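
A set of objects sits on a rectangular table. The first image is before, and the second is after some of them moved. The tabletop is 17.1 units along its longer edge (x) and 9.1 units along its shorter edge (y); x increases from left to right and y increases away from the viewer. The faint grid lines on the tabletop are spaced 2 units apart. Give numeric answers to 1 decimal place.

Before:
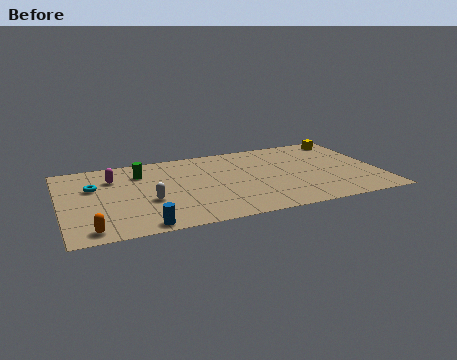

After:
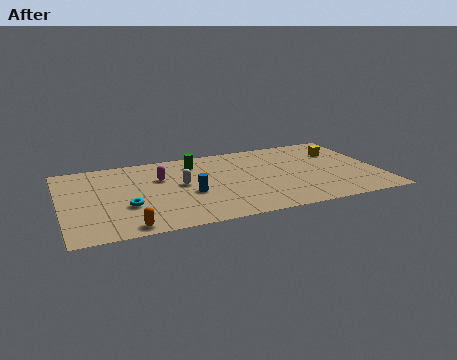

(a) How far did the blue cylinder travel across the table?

4.0

The blue cylinder moved from about (4.1, 0.8) to (6.8, 3.7), a distance of √(2.7² + 2.9²) ≈ 4.0.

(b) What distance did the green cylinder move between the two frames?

3.0

From (4.4, 6.9) to (7.4, 7.3), the green cylinder covered √(3.0² + 0.4²) ≈ 3.0 units.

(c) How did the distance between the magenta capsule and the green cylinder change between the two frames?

+0.9

The distance was about 1.5 in the first image and 2.4 in the second, so they moved 0.9 units further apart.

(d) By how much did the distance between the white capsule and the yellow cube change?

-3.0

The distance was about 12.0 in the first image and 9.0 in the second, so they moved 3.0 units closer together.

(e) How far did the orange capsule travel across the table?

1.9

From (1.4, 1.1) to (3.3, 0.9), the orange capsule covered √(1.9² + 0.2²) ≈ 1.9 units.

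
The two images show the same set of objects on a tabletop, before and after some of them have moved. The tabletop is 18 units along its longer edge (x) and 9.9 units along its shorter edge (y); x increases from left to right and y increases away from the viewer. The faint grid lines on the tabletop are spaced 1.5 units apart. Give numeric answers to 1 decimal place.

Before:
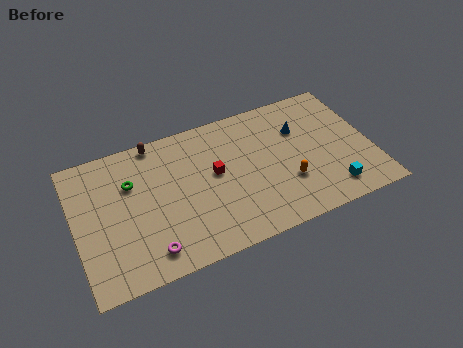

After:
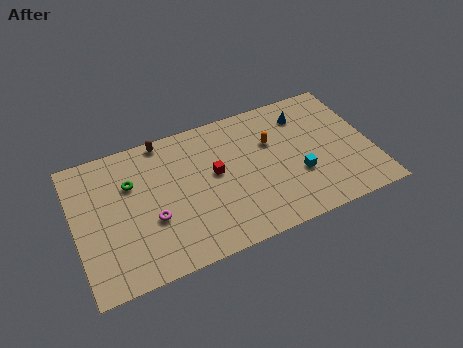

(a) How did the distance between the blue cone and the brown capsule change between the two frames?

-0.3

The distance was about 9.0 in the first image and 8.7 in the second, so they moved 0.3 units closer together.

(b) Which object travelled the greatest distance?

the orange capsule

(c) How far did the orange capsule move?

3.4

From (12.7, 3.2) to (12.1, 6.5), the orange capsule covered √(0.6² + 3.3²) ≈ 3.4 units.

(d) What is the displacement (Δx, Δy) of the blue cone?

(0.4, 1.0)

The blue cone was at about (13.9, 6.8) and moved to about (14.3, 7.8).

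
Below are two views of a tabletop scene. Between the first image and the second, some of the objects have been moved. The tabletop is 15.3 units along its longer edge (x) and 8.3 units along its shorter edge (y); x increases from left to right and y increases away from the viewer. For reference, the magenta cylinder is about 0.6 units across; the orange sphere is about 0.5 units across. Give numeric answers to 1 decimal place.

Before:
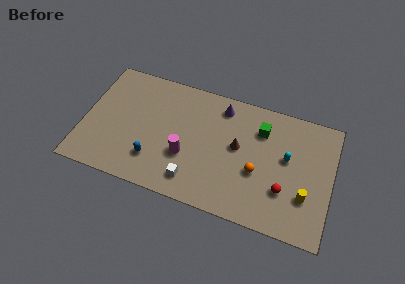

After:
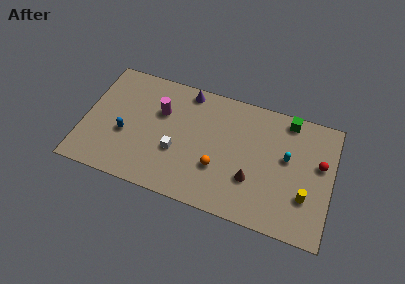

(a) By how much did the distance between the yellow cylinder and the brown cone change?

-1.4

Before: roughly 4.7 units apart; after: 3.3. That's 1.4 units closer together.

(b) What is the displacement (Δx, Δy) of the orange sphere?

(-2.4, -0.5)

The orange sphere started near (10.8, 3.3) and ended near (8.4, 2.8).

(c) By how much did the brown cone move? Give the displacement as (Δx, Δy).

(1.0, -1.9)

From the two frames, the brown cone sits at roughly (9.5, 4.6) before and (10.5, 2.7) after.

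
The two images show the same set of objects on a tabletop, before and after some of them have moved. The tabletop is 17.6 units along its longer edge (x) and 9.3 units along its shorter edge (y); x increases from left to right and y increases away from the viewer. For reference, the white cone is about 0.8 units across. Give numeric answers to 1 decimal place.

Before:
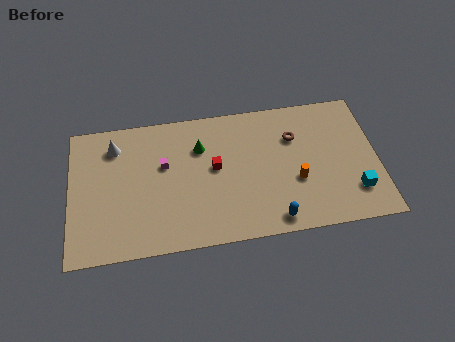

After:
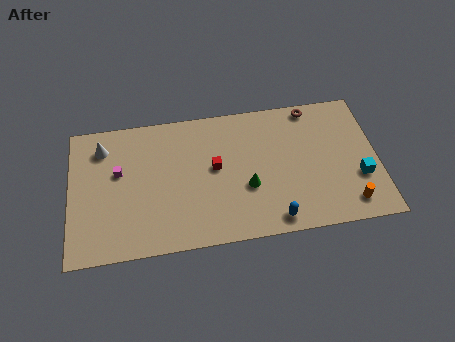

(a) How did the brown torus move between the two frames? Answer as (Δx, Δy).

(1.1, 1.9)

The brown torus was at about (12.9, 6.5) and moved to about (14.0, 8.4).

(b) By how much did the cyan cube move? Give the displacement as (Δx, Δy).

(0.3, 0.9)

The cyan cube was at about (16.2, 2.3) and moved to about (16.5, 3.2).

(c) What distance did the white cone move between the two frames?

0.7

From (2.6, 7.4) to (1.9, 7.4), the white cone covered √(0.7² + 0.0²) ≈ 0.7 units.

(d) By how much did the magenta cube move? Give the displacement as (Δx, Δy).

(-2.6, -0.1)

The magenta cube was at about (5.4, 5.7) and moved to about (2.8, 5.6).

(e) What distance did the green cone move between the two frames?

4.0

The green cone was near (7.5, 6.6) before and (10.1, 3.5) after, so it travelled √(2.6² + 3.1²) ≈ 4.0 units.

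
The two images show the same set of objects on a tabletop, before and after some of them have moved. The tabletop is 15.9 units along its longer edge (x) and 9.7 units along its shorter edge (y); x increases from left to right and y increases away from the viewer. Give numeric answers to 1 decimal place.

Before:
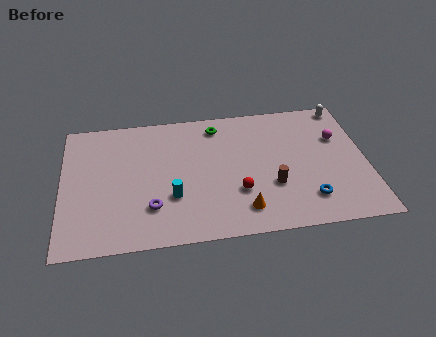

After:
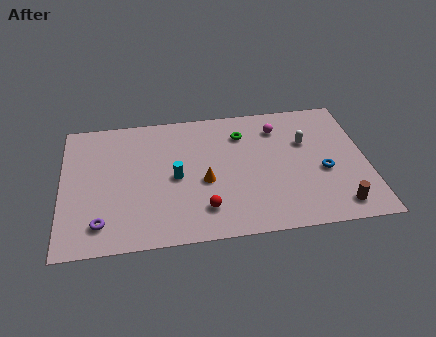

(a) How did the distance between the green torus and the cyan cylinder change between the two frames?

-1.0

The distance was about 5.6 in the first image and 4.6 in the second, so they moved 1.0 units closer together.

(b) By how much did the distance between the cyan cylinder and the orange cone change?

-2.3

The distance was about 3.9 in the first image and 1.6 in the second, so they moved 2.3 units closer together.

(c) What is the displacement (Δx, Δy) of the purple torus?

(-2.6, -0.8)

The purple torus started near (4.6, 2.6) and ended near (2.0, 1.8).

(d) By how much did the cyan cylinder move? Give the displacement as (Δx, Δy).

(0.2, 1.4)

From the two frames, the cyan cylinder sits at roughly (5.7, 3.2) before and (5.9, 4.6) after.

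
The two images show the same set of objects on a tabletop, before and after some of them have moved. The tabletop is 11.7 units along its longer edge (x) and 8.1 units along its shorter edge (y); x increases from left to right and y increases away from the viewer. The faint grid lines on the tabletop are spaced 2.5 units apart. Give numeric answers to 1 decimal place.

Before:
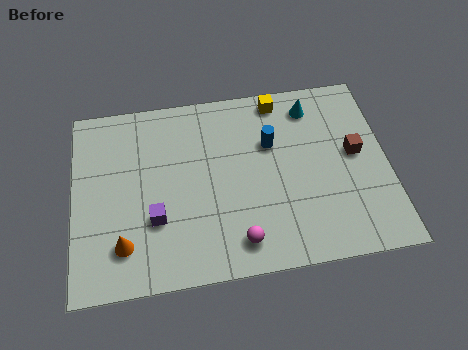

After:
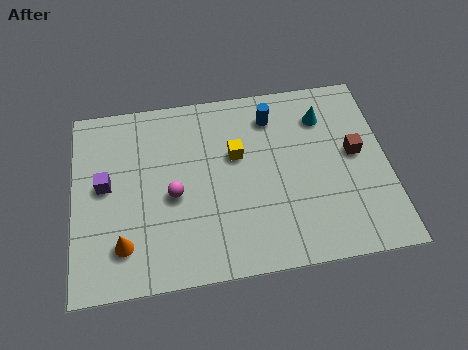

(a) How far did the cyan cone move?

0.6

From (9.0, 6.7) to (9.4, 6.2), the cyan cone covered √(0.4² + 0.5²) ≈ 0.6 units.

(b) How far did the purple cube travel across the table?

2.5

The purple cube was near (3.0, 2.7) before and (1.2, 4.4) after, so it travelled √(1.8² + 1.7²) ≈ 2.5 units.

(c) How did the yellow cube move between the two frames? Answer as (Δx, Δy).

(-1.7, -2.2)

The yellow cube was at about (7.8, 7.2) and moved to about (6.1, 5.0).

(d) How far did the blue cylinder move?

1.2

From (7.4, 5.3) to (7.5, 6.5), the blue cylinder covered √(0.1² + 1.2²) ≈ 1.2 units.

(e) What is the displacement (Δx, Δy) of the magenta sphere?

(-2.3, 2.3)

From the two frames, the magenta sphere sits at roughly (6.0, 1.3) before and (3.7, 3.6) after.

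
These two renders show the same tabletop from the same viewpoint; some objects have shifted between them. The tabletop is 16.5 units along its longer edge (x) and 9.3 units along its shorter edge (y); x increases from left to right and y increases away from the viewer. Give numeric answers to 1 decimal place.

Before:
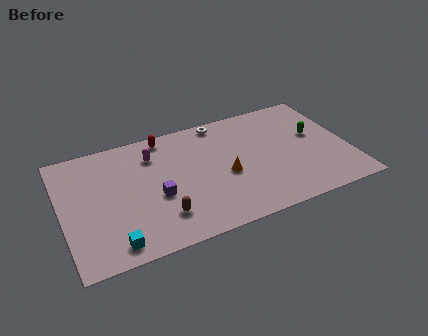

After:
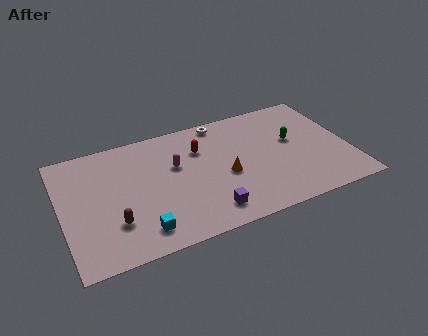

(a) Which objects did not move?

the orange cone and the white torus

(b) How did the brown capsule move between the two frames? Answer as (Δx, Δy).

(-2.6, 0.5)

The brown capsule started near (5.4, 2.2) and ended near (2.8, 2.7).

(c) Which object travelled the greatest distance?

the purple cube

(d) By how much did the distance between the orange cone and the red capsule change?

-2.4

They were about 5.3 units apart before and 2.9 after — 2.4 units closer together.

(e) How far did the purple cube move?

3.5

The purple cube was near (5.3, 3.8) before and (8.0, 1.6) after, so it travelled √(2.7² + 2.2²) ≈ 3.5 units.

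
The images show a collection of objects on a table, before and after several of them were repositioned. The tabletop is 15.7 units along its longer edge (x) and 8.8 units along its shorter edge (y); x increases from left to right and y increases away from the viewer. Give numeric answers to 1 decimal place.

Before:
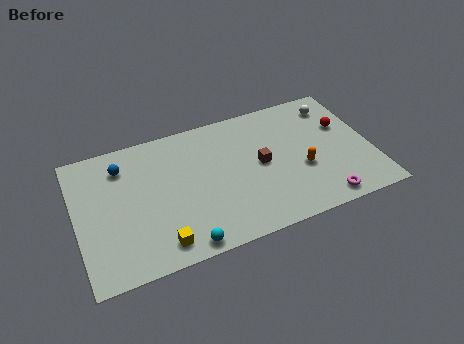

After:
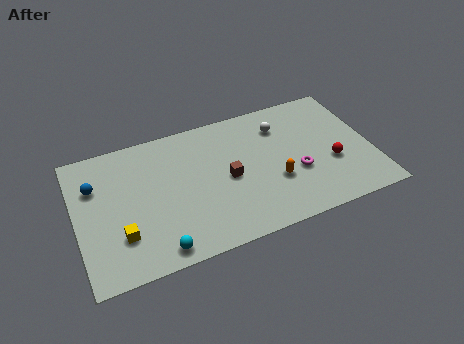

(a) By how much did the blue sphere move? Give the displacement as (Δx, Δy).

(-1.5, -0.8)

The blue sphere started near (2.6, 6.9) and ended near (1.1, 6.1).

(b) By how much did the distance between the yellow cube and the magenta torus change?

+0.8

They were about 8.6 units apart before and 9.4 after — 0.8 units further apart.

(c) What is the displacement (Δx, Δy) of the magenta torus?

(-1.1, 2.3)

From the two frames, the magenta torus sits at roughly (12.7, 1.0) before and (11.6, 3.3) after.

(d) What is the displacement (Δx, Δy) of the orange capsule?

(-1.5, -0.3)

The orange capsule started near (11.9, 3.4) and ended near (10.4, 3.1).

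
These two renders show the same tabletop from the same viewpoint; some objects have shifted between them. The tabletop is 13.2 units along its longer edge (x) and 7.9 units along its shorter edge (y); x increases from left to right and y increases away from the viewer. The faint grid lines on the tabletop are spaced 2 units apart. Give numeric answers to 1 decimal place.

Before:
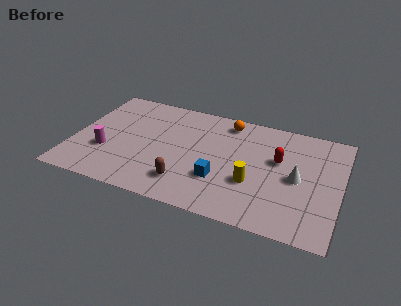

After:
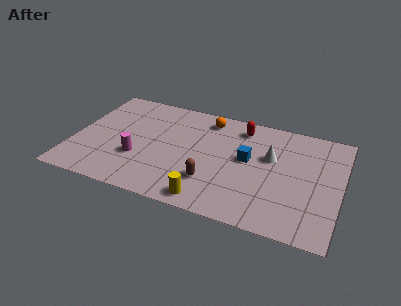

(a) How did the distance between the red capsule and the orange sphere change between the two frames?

-1.7

They were about 3.4 units apart before and 1.7 after — 1.7 units closer together.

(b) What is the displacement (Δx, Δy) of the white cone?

(-1.4, 1.1)

The white cone was at about (11.1, 3.8) and moved to about (9.7, 4.9).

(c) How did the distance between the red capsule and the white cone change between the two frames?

+0.9

The distance was about 1.4 in the first image and 2.3 in the second, so they moved 0.9 units further apart.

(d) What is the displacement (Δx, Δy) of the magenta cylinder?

(1.6, 0.0)

The magenta cylinder started near (1.7, 2.7) and ended near (3.3, 2.7).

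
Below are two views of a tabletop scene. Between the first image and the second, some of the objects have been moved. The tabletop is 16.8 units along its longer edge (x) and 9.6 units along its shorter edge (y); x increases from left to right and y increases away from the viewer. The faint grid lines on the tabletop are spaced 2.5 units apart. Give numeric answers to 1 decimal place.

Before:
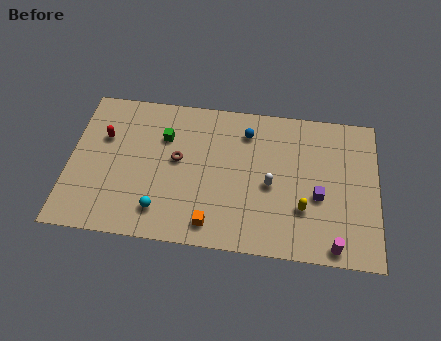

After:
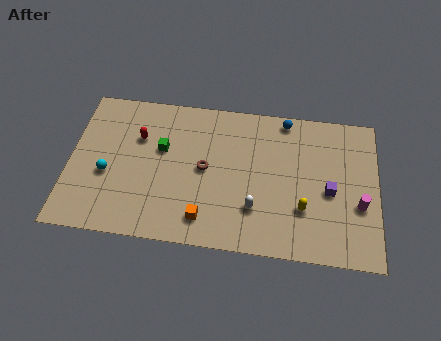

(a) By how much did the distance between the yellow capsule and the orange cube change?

+0.3

The distance was about 5.2 in the first image and 5.5 in the second, so they moved 0.3 units further apart.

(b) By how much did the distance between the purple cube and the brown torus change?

-1.0

They were about 7.8 units apart before and 6.8 after — 1.0 units closer together.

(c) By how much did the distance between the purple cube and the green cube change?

+0.4

The distance was about 8.9 in the first image and 9.3 in the second, so they moved 0.4 units further apart.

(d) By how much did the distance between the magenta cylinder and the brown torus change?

-1.2

Before: roughly 9.7 units apart; after: 8.5. That's 1.2 units closer together.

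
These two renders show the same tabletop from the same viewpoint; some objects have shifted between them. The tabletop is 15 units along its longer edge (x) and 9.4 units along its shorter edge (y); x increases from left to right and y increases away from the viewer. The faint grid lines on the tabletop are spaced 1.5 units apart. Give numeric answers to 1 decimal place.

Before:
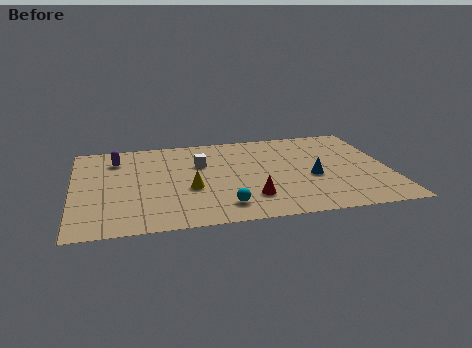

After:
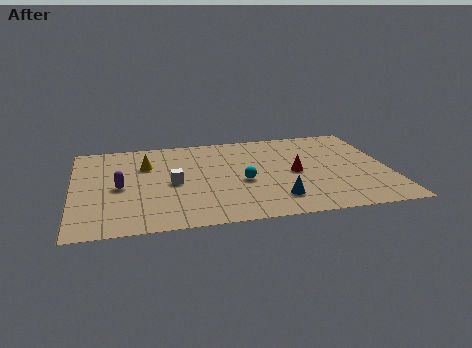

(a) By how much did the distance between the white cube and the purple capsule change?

-1.6

Before: roughly 4.1 units apart; after: 2.5. That's 1.6 units closer together.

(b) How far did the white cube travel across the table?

2.3

The white cube was near (6.1, 6.2) before and (4.7, 4.4) after, so it travelled √(1.4² + 1.8²) ≈ 2.3 units.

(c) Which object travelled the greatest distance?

the yellow cone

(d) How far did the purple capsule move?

2.9

The purple capsule moved from about (2.1, 7.3) to (2.2, 4.4), a distance of √(0.1² + 2.9²) ≈ 2.9.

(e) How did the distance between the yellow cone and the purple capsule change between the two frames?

-2.5

Before: roughly 5.0 units apart; after: 2.5. That's 2.5 units closer together.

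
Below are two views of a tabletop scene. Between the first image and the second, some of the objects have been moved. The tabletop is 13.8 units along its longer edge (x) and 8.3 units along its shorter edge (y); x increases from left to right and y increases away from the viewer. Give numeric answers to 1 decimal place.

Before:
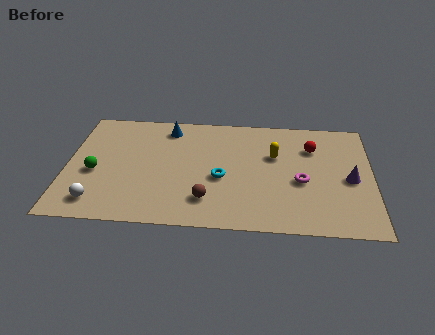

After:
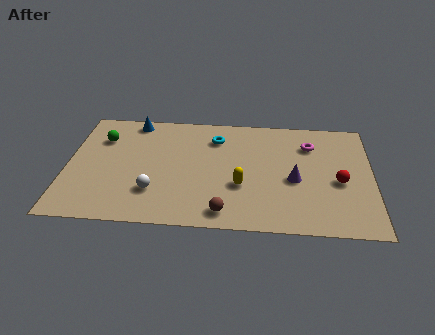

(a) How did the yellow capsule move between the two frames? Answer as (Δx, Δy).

(-1.5, -2.3)

The yellow capsule started near (9.4, 5.3) and ended near (7.9, 3.0).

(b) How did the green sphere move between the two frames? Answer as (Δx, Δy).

(0.2, 2.5)

The green sphere started near (1.3, 3.5) and ended near (1.5, 6.0).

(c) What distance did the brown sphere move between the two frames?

1.1

From (6.4, 1.9) to (7.2, 1.1), the brown sphere covered √(0.8² + 0.8²) ≈ 1.1 units.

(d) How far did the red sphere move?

2.7

The red sphere was near (11.1, 6.0) before and (12.3, 3.6) after, so it travelled √(1.2² + 2.4²) ≈ 2.7 units.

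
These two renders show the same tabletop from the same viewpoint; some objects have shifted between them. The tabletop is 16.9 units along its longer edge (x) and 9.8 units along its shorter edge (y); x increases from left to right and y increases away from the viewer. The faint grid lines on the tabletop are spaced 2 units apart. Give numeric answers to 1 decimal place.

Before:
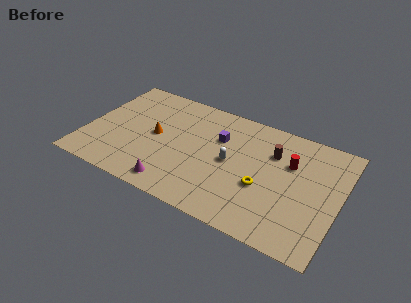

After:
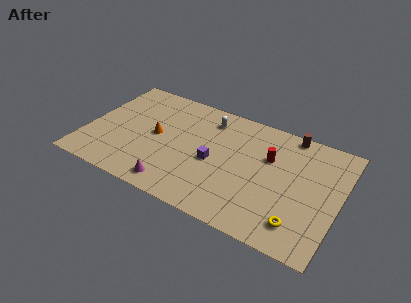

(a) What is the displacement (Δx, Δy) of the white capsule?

(-1.9, 3.1)

From the two frames, the white capsule sits at roughly (9.7, 4.9) before and (7.8, 8.0) after.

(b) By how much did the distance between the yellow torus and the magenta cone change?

+2.1

They were about 6.1 units apart before and 8.2 after — 2.1 units further apart.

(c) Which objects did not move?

the orange cone and the magenta cone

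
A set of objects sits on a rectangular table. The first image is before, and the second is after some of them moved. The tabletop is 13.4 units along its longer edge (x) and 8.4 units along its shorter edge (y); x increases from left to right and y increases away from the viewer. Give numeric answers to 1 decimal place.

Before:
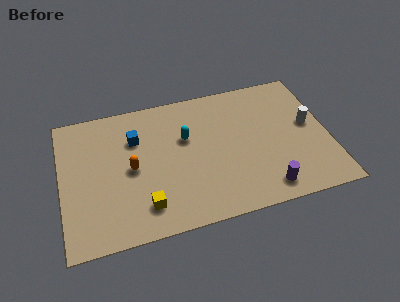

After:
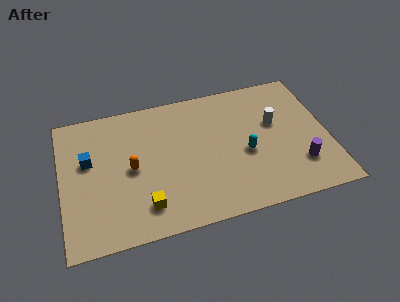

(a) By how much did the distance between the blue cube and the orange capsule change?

+0.5

They were about 1.8 units apart before and 2.3 after — 0.5 units further apart.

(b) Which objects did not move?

the orange capsule and the yellow cube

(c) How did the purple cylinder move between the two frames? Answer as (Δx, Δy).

(1.8, 1.0)

The purple cylinder started near (10.0, 1.2) and ended near (11.8, 2.2).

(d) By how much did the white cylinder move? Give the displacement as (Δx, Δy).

(-1.7, 0.5)

The white cylinder was at about (12.5, 4.6) and moved to about (10.8, 5.1).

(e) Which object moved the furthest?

the cyan capsule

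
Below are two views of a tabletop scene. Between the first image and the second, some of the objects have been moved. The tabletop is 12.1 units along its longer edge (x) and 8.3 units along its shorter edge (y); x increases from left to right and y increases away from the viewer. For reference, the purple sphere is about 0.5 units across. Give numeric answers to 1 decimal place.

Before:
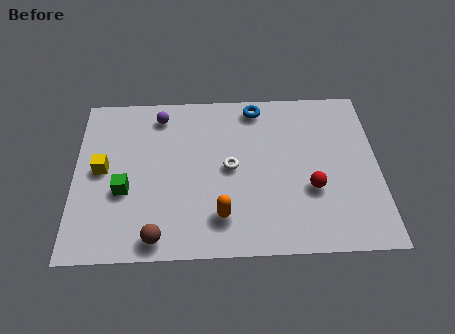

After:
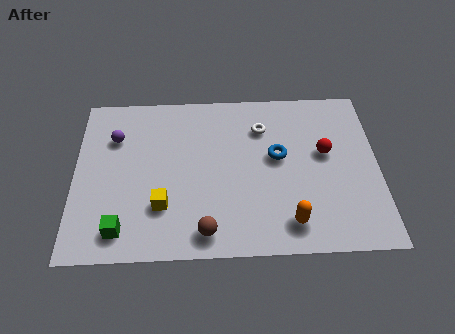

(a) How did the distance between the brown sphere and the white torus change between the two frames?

+1.2

The distance was about 4.4 in the first image and 5.6 in the second, so they moved 1.2 units further apart.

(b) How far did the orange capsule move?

2.7

The orange capsule was near (5.8, 1.8) before and (8.5, 1.4) after, so it travelled √(2.7² + 0.4²) ≈ 2.7 units.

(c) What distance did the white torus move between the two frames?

2.4

The white torus moved from about (6.2, 4.2) to (7.5, 6.2), a distance of √(1.3² + 2.0²) ≈ 2.4.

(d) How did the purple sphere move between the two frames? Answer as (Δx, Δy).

(-1.8, -1.1)

From the two frames, the purple sphere sits at roughly (3.4, 7.0) before and (1.6, 5.9) after.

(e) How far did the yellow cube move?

3.1

The yellow cube moved from about (1.1, 4.3) to (3.5, 2.4), a distance of √(2.4² + 1.9²) ≈ 3.1.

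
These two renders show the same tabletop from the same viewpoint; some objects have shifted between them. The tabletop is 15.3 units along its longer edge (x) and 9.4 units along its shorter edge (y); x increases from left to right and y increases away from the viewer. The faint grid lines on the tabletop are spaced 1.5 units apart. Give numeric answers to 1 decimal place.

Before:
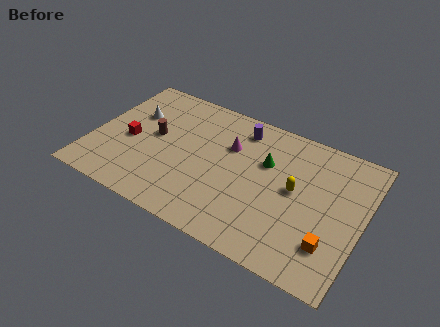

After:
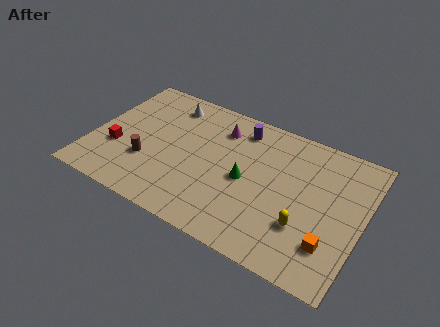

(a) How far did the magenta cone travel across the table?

1.2

The magenta cone moved from about (7.6, 6.3) to (6.9, 7.3), a distance of √(0.7² + 1.0²) ≈ 1.2.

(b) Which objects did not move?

the orange cube and the purple cylinder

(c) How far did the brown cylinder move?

2.0

From (3.4, 5.1) to (3.3, 3.1), the brown cylinder covered √(0.1² + 2.0²) ≈ 2.0 units.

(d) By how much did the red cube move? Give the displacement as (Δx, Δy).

(-0.6, -0.9)

The red cube started near (2.1, 4.2) and ended near (1.5, 3.3).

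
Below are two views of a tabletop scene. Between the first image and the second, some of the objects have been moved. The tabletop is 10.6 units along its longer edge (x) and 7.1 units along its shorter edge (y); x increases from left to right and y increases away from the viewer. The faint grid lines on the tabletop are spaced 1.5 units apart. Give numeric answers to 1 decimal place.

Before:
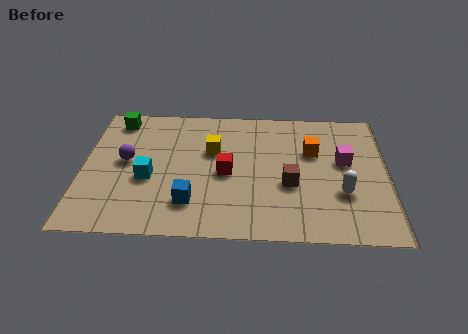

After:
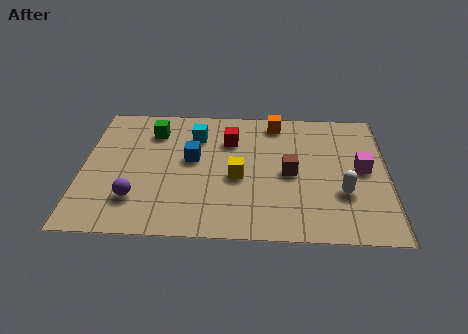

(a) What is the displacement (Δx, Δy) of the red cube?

(0.1, 1.8)

From the two frames, the red cube sits at roughly (5.0, 3.3) before and (5.1, 5.1) after.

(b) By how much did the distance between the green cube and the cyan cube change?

-1.9

They were about 3.4 units apart before and 1.5 after — 1.9 units closer together.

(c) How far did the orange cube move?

2.1

From (8.0, 4.6) to (6.7, 6.2), the orange cube covered √(1.3² + 1.6²) ≈ 2.1 units.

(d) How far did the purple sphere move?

2.0

The purple sphere moved from about (1.5, 3.8) to (1.9, 1.8), a distance of √(0.4² + 2.0²) ≈ 2.0.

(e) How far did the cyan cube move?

2.9

The cyan cube was near (2.3, 2.9) before and (3.9, 5.3) after, so it travelled √(1.6² + 2.4²) ≈ 2.9 units.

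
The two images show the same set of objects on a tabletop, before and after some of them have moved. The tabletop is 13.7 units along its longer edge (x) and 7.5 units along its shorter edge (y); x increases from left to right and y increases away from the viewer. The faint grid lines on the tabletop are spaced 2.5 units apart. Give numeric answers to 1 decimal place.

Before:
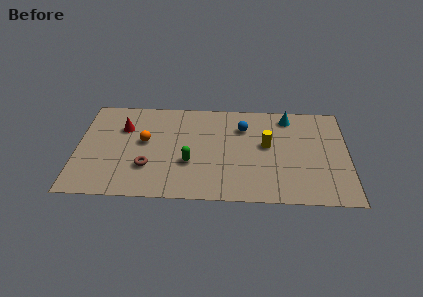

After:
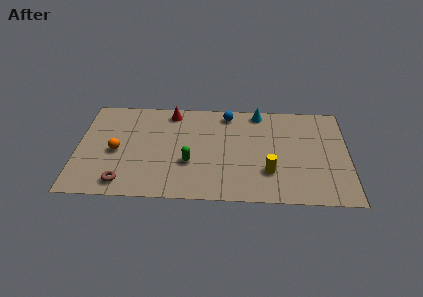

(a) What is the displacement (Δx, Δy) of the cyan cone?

(-1.5, 0.3)

From the two frames, the cyan cone sits at roughly (10.7, 6.4) before and (9.2, 6.7) after.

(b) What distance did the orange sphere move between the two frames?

1.6

The orange sphere moved from about (3.4, 4.2) to (2.0, 3.4), a distance of √(1.4² + 0.8²) ≈ 1.6.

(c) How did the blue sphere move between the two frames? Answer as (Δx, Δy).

(-0.8, 1.0)

The blue sphere was at about (8.4, 5.5) and moved to about (7.6, 6.5).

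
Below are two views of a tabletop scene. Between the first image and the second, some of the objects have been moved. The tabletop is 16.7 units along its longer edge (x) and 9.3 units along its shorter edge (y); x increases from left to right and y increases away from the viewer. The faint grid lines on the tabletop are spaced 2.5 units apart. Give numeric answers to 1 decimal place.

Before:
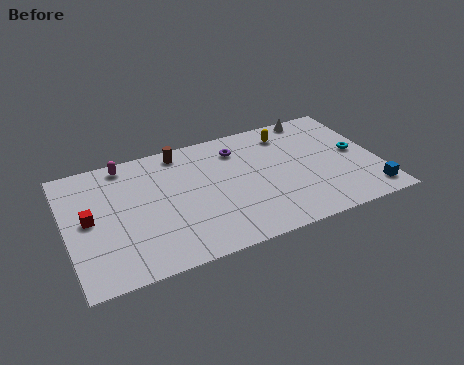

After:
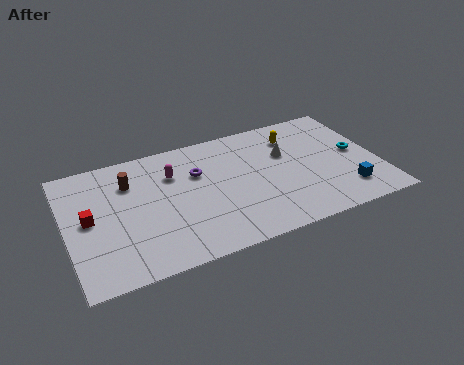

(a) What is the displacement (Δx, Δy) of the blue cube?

(-1.2, 0.6)

From the two frames, the blue cube sits at roughly (15.9, 1.4) before and (14.7, 2.0) after.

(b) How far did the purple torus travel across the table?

2.5

The purple torus was near (9.4, 7.3) before and (7.1, 6.2) after, so it travelled √(2.3² + 1.1²) ≈ 2.5 units.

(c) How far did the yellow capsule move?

0.5

From (12.2, 7.6) to (12.5, 7.2), the yellow capsule covered √(0.3² + 0.4²) ≈ 0.5 units.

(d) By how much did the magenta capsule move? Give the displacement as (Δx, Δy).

(2.4, -1.7)

The magenta capsule was at about (3.4, 8.3) and moved to about (5.8, 6.6).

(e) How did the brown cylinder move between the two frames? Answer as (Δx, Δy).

(-2.9, -1.4)

The brown cylinder was at about (6.4, 8.2) and moved to about (3.5, 6.8).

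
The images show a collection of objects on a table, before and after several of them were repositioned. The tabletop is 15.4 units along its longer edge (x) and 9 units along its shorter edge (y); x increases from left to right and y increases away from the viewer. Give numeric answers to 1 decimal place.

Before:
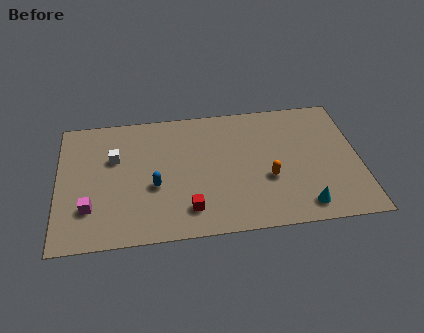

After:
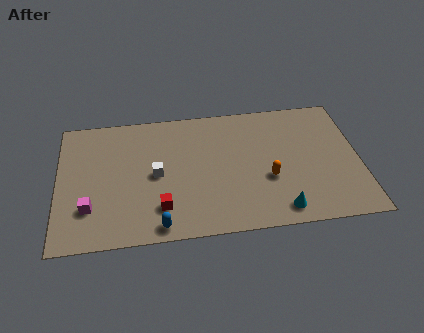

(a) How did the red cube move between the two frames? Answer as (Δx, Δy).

(-1.4, 0.3)

The red cube was at about (6.6, 1.8) and moved to about (5.2, 2.1).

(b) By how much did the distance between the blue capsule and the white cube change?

+0.5

Before: roughly 3.0 units apart; after: 3.5. That's 0.5 units further apart.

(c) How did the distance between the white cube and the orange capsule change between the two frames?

-2.4

The distance was about 8.2 in the first image and 5.8 in the second, so they moved 2.4 units closer together.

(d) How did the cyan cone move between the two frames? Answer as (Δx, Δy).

(-1.2, -0.1)

The cyan cone was at about (12.4, 1.3) and moved to about (11.2, 1.2).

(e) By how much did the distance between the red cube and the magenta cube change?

-1.4

They were about 5.0 units apart before and 3.6 after — 1.4 units closer together.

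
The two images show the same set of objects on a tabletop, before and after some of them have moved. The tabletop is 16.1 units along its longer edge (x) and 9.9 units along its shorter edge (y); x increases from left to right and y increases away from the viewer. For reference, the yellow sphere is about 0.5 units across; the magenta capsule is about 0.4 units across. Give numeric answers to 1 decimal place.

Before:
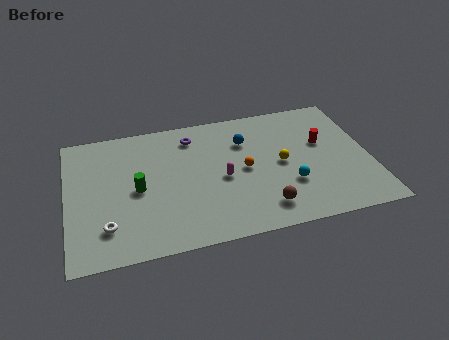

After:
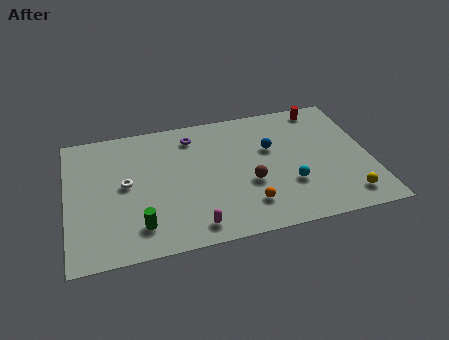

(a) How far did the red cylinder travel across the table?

2.8

From (13.7, 6.0) to (13.9, 8.8), the red cylinder covered √(0.2² + 2.8²) ≈ 2.8 units.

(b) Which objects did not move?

the purple torus and the cyan sphere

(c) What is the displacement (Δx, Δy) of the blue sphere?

(1.3, -0.9)

The blue sphere started near (9.6, 7.1) and ended near (10.9, 6.2).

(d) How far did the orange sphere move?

2.7

The orange sphere was near (9.4, 4.9) before and (9.4, 2.2) after, so it travelled √(0.0² + 2.7²) ≈ 2.7 units.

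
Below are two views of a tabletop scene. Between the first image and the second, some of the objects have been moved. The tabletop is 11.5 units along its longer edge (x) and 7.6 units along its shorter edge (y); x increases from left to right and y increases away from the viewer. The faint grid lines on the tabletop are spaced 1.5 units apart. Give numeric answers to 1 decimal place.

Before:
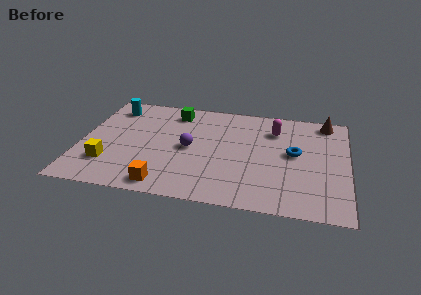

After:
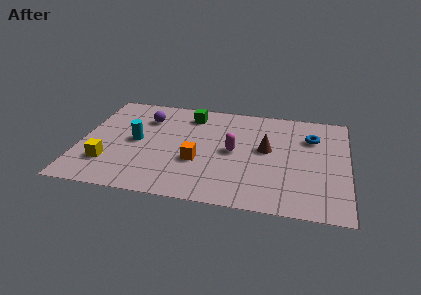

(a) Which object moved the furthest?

the brown cone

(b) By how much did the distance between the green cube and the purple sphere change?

-0.7

Before: roughly 2.7 units apart; after: 2.0. That's 0.7 units closer together.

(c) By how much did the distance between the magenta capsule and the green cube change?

-1.3

They were about 4.4 units apart before and 3.1 after — 1.3 units closer together.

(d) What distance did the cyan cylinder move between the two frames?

2.7

The cyan cylinder was near (1.2, 6.2) before and (2.4, 3.8) after, so it travelled √(1.2² + 2.4²) ≈ 2.7 units.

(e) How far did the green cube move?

0.7

The green cube was near (3.9, 6.3) before and (4.6, 6.2) after, so it travelled √(0.7² + 0.1²) ≈ 0.7 units.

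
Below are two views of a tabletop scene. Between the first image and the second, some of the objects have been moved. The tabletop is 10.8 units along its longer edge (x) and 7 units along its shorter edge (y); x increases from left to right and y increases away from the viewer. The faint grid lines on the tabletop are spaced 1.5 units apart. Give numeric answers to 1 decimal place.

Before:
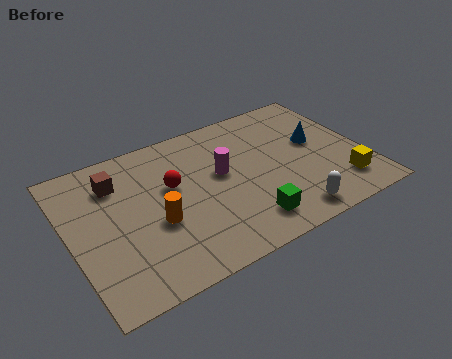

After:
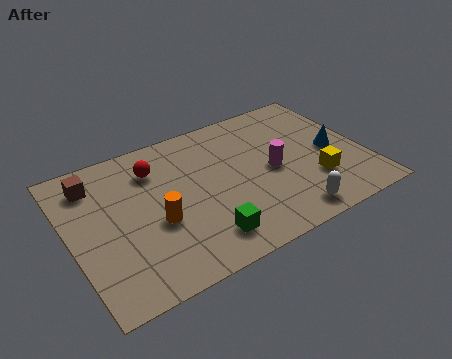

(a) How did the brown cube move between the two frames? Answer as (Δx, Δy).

(-0.8, 0.3)

The brown cube started near (1.9, 5.3) and ended near (1.1, 5.6).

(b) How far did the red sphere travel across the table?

1.2

The red sphere was near (3.8, 4.2) before and (3.3, 5.3) after, so it travelled √(0.5² + 1.1²) ≈ 1.2 units.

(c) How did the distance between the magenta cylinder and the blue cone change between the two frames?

-1.3

They were about 3.6 units apart before and 2.3 after — 1.3 units closer together.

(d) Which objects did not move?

the white capsule and the orange cylinder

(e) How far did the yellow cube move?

1.1

The yellow cube moved from about (9.7, 1.5) to (8.8, 2.1), a distance of √(0.9² + 0.6²) ≈ 1.1.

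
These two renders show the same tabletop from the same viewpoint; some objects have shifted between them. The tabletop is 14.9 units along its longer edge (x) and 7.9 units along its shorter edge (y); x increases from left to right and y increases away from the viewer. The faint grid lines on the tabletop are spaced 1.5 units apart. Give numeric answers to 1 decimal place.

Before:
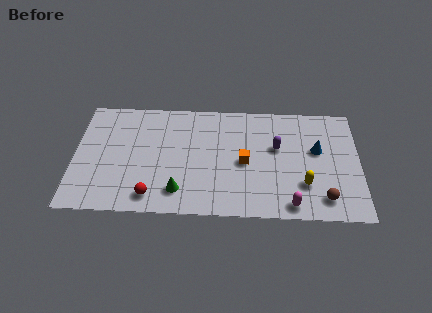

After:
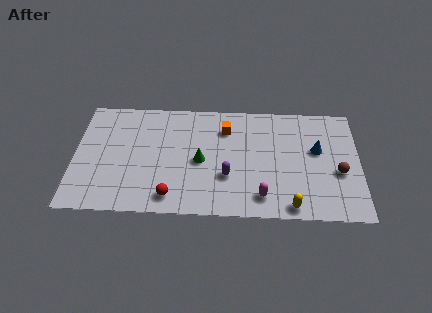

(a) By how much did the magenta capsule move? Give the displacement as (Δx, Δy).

(-1.5, 0.5)

From the two frames, the magenta capsule sits at roughly (11.3, 0.9) before and (9.8, 1.4) after.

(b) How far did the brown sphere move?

2.0

The brown sphere moved from about (13.0, 1.4) to (13.8, 3.2), a distance of √(0.8² + 1.8²) ≈ 2.0.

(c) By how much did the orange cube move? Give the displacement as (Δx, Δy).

(-1.0, 2.3)

The orange cube started near (8.9, 3.7) and ended near (7.9, 6.0).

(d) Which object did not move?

the blue cone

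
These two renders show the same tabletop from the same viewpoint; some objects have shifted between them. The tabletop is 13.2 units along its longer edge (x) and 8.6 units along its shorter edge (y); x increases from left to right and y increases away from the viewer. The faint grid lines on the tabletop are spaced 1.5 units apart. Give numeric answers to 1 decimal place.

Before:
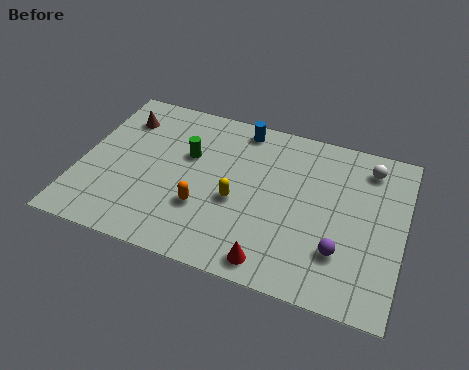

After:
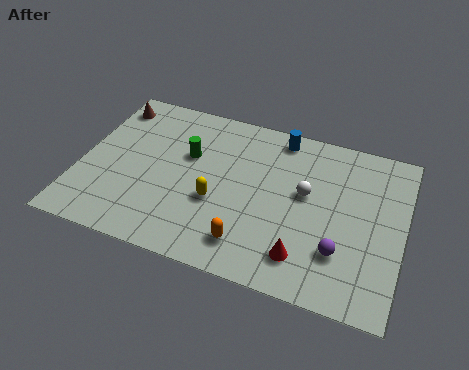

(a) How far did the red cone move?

1.4

The red cone was near (8.2, 1.0) before and (9.4, 1.7) after, so it travelled √(1.2² + 0.7²) ≈ 1.4 units.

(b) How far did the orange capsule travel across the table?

2.3

The orange capsule was near (5.2, 2.8) before and (7.2, 1.6) after, so it travelled √(2.0² + 1.2²) ≈ 2.3 units.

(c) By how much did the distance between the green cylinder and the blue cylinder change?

+1.2

Before: roughly 3.0 units apart; after: 4.2. That's 1.2 units further apart.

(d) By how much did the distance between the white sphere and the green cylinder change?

-2.6

The distance was about 7.5 in the first image and 4.9 in the second, so they moved 2.6 units closer together.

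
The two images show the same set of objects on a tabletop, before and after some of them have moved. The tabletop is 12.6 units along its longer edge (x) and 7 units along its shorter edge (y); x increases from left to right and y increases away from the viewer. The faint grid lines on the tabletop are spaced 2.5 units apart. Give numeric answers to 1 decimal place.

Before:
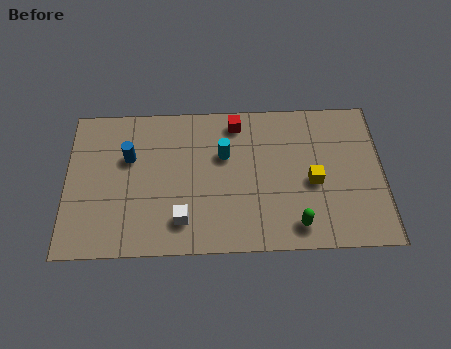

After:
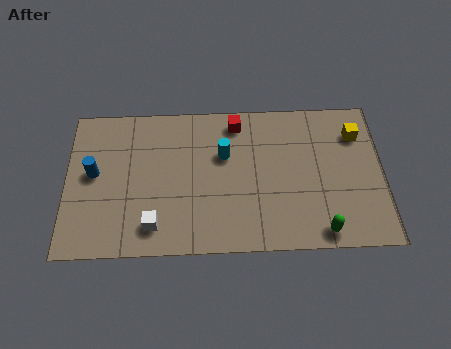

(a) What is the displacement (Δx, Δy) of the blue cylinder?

(-1.4, -0.7)

The blue cylinder started near (2.5, 4.5) and ended near (1.1, 3.8).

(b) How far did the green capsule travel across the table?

1.0

The green capsule was near (9.1, 1.1) before and (10.1, 0.8) after, so it travelled √(1.0² + 0.3²) ≈ 1.0 units.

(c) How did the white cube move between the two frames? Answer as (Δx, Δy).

(-1.1, -0.2)

The white cube was at about (4.6, 1.5) and moved to about (3.5, 1.3).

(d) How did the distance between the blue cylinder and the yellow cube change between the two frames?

+3.2

Before: roughly 7.4 units apart; after: 10.6. That's 3.2 units further apart.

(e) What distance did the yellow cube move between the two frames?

2.8

The yellow cube moved from about (9.8, 3.1) to (11.6, 5.3), a distance of √(1.8² + 2.2²) ≈ 2.8.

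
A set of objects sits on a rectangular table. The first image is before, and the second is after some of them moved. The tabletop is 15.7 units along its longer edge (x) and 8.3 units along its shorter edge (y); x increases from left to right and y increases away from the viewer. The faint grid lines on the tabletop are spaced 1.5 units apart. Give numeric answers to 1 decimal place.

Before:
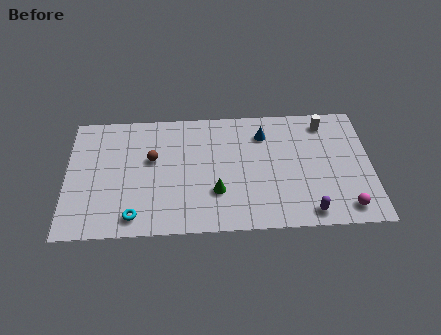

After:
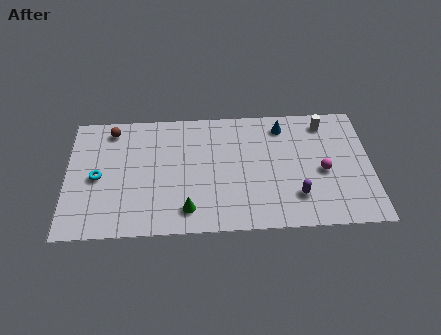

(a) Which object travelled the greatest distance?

the cyan torus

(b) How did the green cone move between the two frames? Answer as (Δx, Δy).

(-1.5, -1.1)

The green cone was at about (7.7, 2.6) and moved to about (6.2, 1.5).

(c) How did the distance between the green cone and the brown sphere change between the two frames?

+2.7

Before: roughly 4.1 units apart; after: 6.8. That's 2.7 units further apart.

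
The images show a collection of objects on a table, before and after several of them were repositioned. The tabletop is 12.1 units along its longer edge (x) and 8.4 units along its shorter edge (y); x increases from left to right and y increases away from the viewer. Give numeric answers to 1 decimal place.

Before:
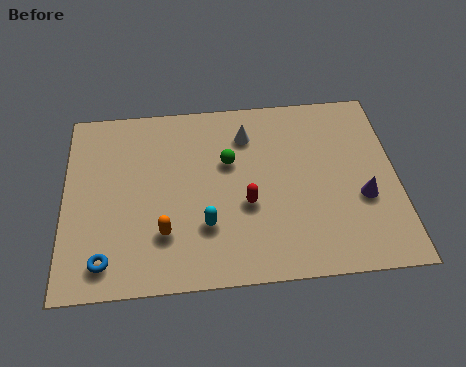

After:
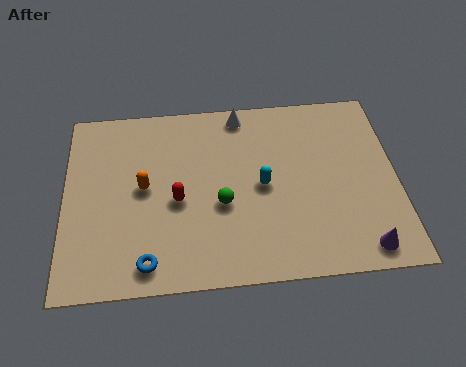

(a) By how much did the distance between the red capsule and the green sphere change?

-0.5

They were about 2.1 units apart before and 1.6 after — 0.5 units closer together.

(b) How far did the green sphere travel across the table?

1.9

The green sphere was near (6.0, 5.3) before and (5.7, 3.4) after, so it travelled √(0.3² + 1.9²) ≈ 1.9 units.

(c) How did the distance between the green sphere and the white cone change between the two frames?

+2.8

They were about 1.4 units apart before and 4.2 after — 2.8 units further apart.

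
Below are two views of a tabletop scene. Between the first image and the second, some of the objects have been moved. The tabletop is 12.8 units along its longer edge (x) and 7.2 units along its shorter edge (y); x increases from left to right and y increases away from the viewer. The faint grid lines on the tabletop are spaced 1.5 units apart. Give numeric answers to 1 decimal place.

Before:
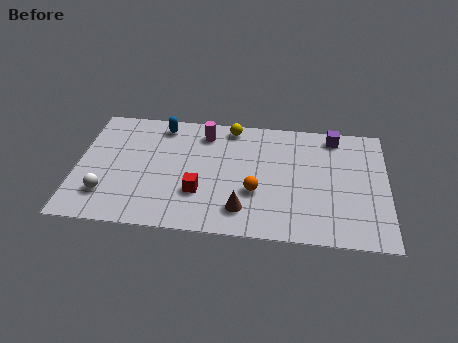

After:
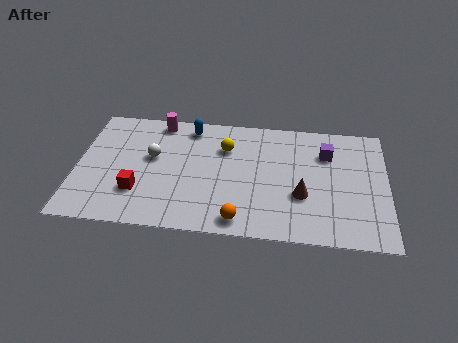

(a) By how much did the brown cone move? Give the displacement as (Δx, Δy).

(2.4, 1.1)

From the two frames, the brown cone sits at roughly (6.9, 1.5) before and (9.3, 2.6) after.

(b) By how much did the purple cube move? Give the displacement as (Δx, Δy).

(-0.3, -1.1)

The purple cube started near (10.6, 6.3) and ended near (10.3, 5.2).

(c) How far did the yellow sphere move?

1.3

From (6.3, 6.4) to (6.1, 5.1), the yellow sphere covered √(0.2² + 1.3²) ≈ 1.3 units.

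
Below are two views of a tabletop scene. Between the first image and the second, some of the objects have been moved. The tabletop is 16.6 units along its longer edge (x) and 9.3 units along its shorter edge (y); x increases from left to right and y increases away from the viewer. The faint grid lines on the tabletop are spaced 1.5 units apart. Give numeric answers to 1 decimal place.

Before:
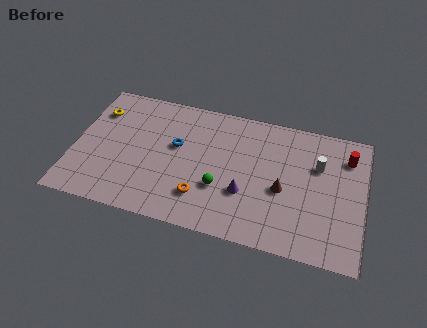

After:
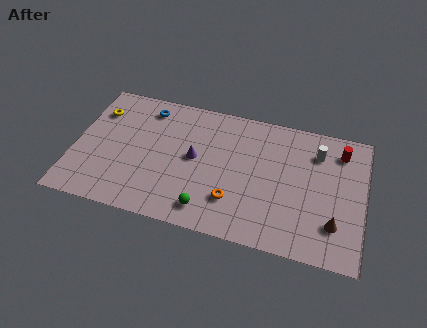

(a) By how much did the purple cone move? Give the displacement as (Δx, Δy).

(-3.0, 1.7)

From the two frames, the purple cone sits at roughly (9.9, 3.2) before and (6.9, 4.9) after.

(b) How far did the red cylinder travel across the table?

0.5

From (15.5, 7.2) to (15.1, 7.5), the red cylinder covered √(0.4² + 0.3²) ≈ 0.5 units.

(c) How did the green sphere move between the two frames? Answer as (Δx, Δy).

(-0.6, -1.7)

From the two frames, the green sphere sits at roughly (8.5, 3.2) before and (7.9, 1.5) after.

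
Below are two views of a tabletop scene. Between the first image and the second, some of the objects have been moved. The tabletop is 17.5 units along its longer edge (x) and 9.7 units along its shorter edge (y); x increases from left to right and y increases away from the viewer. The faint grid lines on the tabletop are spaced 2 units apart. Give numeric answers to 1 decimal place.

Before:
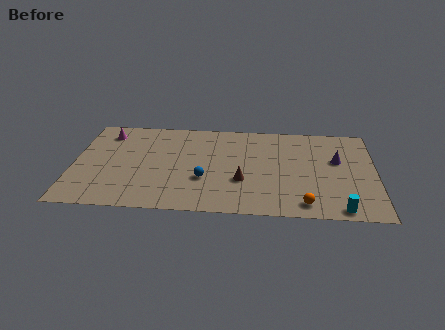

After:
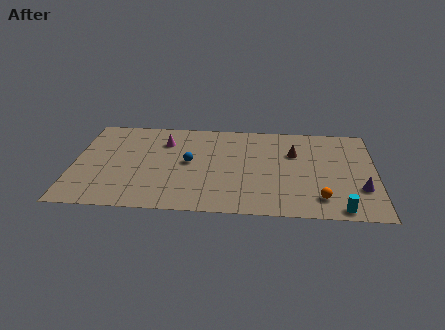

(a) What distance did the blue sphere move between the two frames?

1.9

The blue sphere was near (7.6, 3.4) before and (6.7, 5.1) after, so it travelled √(0.9² + 1.7²) ≈ 1.9 units.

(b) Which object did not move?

the cyan cylinder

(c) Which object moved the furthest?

the brown cone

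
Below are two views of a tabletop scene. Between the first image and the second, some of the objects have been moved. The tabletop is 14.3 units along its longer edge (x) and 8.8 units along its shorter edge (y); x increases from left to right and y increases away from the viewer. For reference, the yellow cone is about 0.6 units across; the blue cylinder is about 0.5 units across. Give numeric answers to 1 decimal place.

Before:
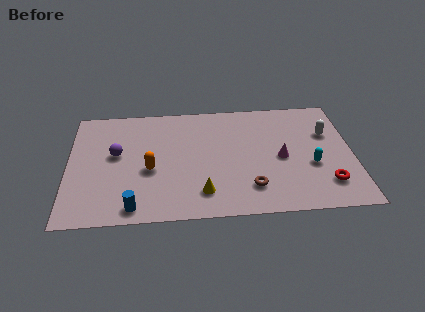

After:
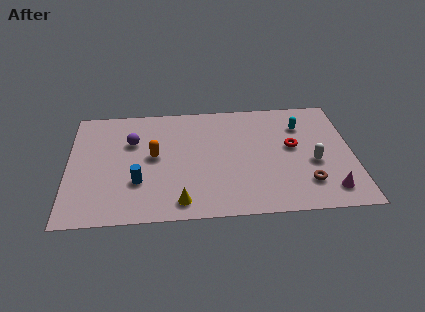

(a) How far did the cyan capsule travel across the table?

3.1

The cyan capsule moved from about (12.2, 3.4) to (11.8, 6.5), a distance of √(0.4² + 3.1²) ≈ 3.1.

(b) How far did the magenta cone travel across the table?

3.5

The magenta cone moved from about (10.7, 4.1) to (13.0, 1.5), a distance of √(2.3² + 2.6²) ≈ 3.5.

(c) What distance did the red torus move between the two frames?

3.3

From (12.9, 2.0) to (11.3, 4.9), the red torus covered √(1.6² + 2.9²) ≈ 3.3 units.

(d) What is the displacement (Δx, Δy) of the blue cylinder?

(0.2, 1.8)

The blue cylinder was at about (3.3, 1.0) and moved to about (3.5, 2.8).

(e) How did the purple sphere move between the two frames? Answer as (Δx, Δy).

(0.8, 0.9)

The purple sphere started near (2.4, 5.0) and ended near (3.2, 5.9).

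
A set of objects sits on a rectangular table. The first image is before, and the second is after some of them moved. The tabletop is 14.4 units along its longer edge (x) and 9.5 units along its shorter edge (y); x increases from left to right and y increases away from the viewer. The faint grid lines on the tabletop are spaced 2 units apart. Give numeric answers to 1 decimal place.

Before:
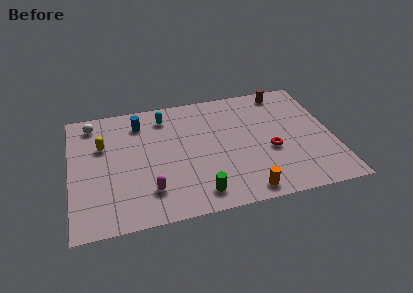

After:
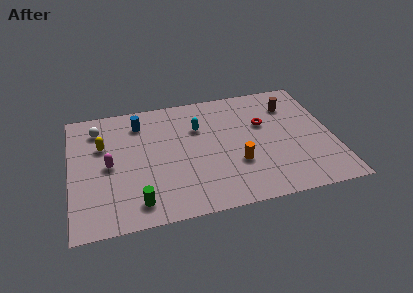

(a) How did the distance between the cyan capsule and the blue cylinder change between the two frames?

+2.0

Before: roughly 1.4 units apart; after: 3.4. That's 2.0 units further apart.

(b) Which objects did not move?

the yellow capsule and the blue cylinder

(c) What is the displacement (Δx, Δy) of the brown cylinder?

(0.3, -1.2)

From the two frames, the brown cylinder sits at roughly (12.0, 8.4) before and (12.3, 7.2) after.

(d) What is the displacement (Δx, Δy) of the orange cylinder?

(-0.3, 2.2)

The orange cylinder started near (9.3, 1.0) and ended near (9.0, 3.2).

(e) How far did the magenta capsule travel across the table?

3.2

The magenta capsule was near (4.2, 2.2) before and (2.1, 4.6) after, so it travelled √(2.1² + 2.4²) ≈ 3.2 units.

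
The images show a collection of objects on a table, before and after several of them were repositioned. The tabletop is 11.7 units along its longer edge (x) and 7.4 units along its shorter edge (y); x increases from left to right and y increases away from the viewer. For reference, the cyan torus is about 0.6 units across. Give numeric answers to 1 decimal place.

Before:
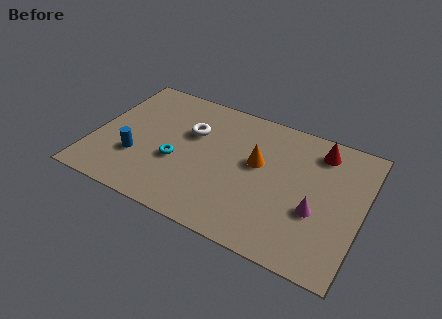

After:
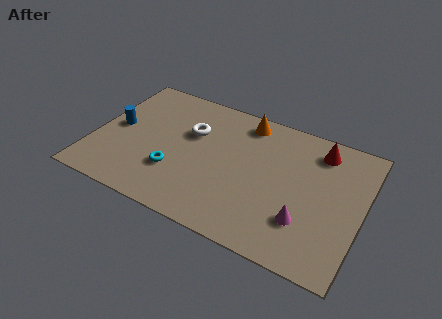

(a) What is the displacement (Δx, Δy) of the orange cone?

(-0.8, 2.1)

The orange cone started near (7.1, 4.3) and ended near (6.3, 6.4).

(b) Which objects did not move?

the white torus and the red cone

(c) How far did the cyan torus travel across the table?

0.6

From (3.7, 2.9) to (3.7, 2.3), the cyan torus covered √(0.0² + 0.6²) ≈ 0.6 units.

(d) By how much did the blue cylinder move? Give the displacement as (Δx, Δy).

(-1.1, 1.4)

The blue cylinder was at about (2.0, 2.4) and moved to about (0.9, 3.8).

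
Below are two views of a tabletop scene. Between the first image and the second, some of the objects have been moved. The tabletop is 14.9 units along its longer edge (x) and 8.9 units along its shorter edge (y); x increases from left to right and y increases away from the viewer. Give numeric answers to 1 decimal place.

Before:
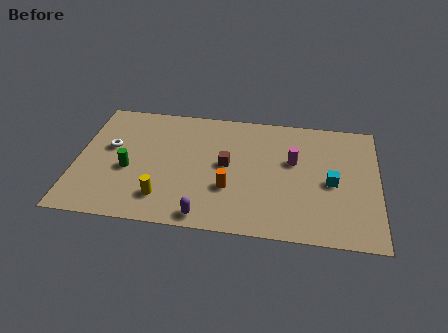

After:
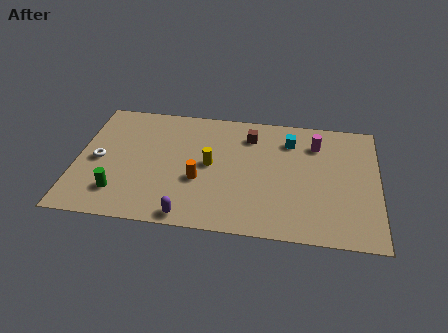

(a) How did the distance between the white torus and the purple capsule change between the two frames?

-0.8

They were about 6.5 units apart before and 5.7 after — 0.8 units closer together.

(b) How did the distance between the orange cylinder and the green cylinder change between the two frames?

-0.9

The distance was about 5.0 in the first image and 4.1 in the second, so they moved 0.9 units closer together.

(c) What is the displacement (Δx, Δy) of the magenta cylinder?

(1.1, 1.4)

From the two frames, the magenta cylinder sits at roughly (10.7, 5.4) before and (11.8, 6.8) after.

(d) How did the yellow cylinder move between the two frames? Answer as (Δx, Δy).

(2.2, 2.7)

The yellow cylinder was at about (4.4, 1.9) and moved to about (6.6, 4.6).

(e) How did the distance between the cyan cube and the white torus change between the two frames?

-1.3

The distance was about 11.1 in the first image and 9.8 in the second, so they moved 1.3 units closer together.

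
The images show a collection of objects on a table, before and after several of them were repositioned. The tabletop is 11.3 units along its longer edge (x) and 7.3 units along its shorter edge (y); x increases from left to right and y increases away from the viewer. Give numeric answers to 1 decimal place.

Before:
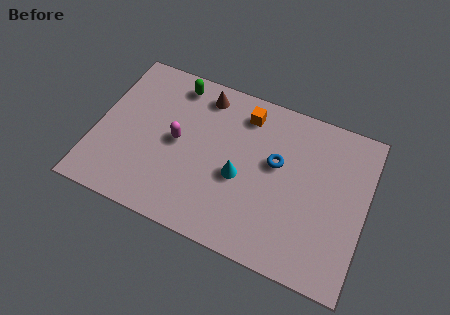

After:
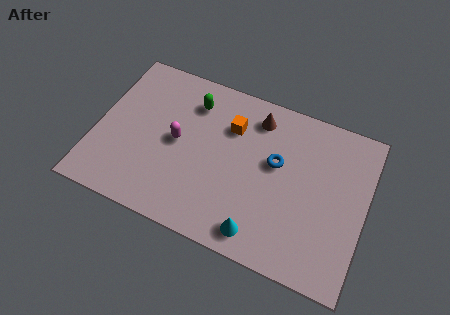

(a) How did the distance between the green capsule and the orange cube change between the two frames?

-1.2

They were about 3.0 units apart before and 1.8 after — 1.2 units closer together.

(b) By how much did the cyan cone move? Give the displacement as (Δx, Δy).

(1.1, -2.1)

The cyan cone started near (6.1, 3.1) and ended near (7.2, 1.0).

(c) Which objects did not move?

the magenta capsule and the blue torus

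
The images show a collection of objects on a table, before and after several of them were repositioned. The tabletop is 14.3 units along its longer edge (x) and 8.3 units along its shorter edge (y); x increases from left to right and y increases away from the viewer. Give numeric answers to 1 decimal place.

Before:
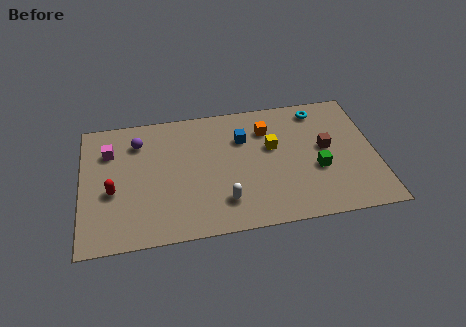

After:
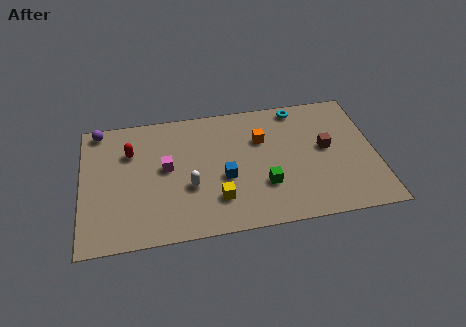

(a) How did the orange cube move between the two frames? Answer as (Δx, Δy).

(-0.3, -0.6)

The orange cube started near (9.1, 6.2) and ended near (8.8, 5.6).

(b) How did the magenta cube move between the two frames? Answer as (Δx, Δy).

(2.7, -1.5)

The magenta cube started near (1.4, 6.0) and ended near (4.1, 4.5).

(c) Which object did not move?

the brown cube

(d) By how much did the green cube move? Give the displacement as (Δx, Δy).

(-2.6, -0.6)

The green cube started near (11.4, 3.2) and ended near (8.8, 2.6).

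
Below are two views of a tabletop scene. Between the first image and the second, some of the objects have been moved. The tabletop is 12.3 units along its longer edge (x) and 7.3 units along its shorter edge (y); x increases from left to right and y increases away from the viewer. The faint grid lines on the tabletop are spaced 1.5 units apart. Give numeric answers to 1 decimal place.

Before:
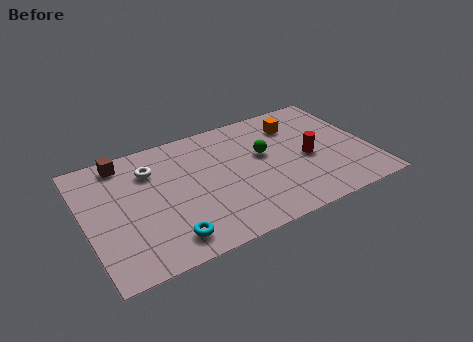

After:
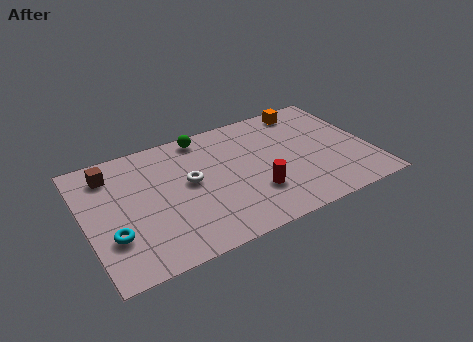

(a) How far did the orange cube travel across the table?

1.0

The orange cube was near (9.4, 5.6) before and (10.0, 6.4) after, so it travelled √(0.6² + 0.8²) ≈ 1.0 units.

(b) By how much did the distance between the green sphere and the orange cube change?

+2.5

Before: roughly 2.1 units apart; after: 4.6. That's 2.5 units further apart.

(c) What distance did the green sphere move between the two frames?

3.3

From (7.8, 4.3) to (5.4, 6.5), the green sphere covered √(2.4² + 2.2²) ≈ 3.3 units.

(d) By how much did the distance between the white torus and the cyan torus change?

-0.3

Before: roughly 4.2 units apart; after: 3.9. That's 0.3 units closer together.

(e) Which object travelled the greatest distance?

the green sphere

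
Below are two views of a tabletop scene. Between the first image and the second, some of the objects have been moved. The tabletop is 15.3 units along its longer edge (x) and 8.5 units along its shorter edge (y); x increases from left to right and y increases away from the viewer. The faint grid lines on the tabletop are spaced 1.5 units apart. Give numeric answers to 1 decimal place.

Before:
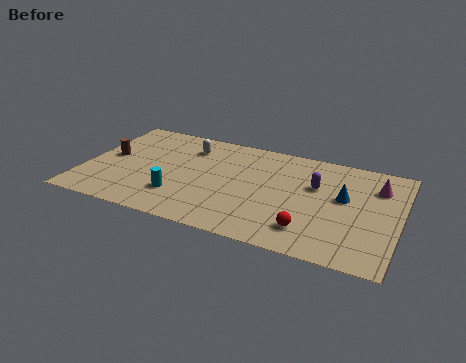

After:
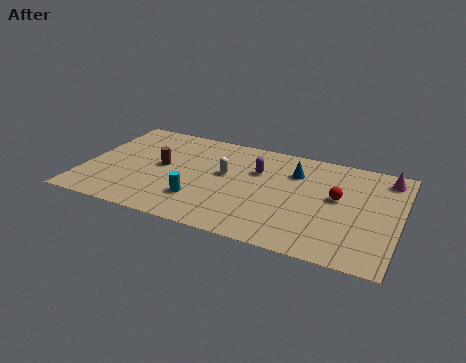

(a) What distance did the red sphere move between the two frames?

3.2

The red sphere moved from about (11.2, 1.8) to (12.3, 4.8), a distance of √(1.1² + 3.0²) ≈ 3.2.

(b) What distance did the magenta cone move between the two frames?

1.0

The magenta cone was near (14.1, 6.3) before and (14.5, 7.2) after, so it travelled √(0.4² + 0.9²) ≈ 1.0 units.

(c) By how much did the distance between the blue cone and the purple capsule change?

+0.4

They were about 1.5 units apart before and 1.9 after — 0.4 units further apart.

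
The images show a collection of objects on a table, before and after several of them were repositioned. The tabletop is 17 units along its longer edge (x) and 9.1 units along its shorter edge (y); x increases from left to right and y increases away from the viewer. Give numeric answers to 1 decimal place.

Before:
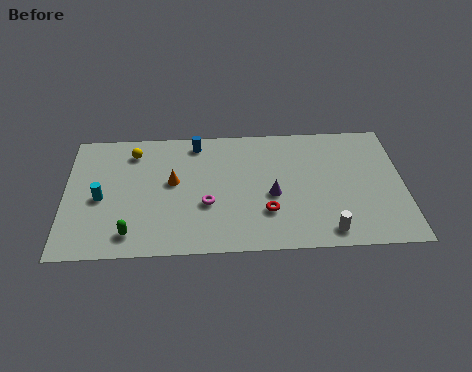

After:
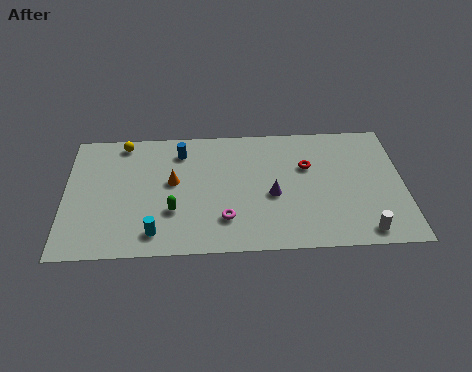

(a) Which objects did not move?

the purple cone and the orange cone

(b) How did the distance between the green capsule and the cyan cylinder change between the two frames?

-1.3

Before: roughly 3.0 units apart; after: 1.7. That's 1.3 units closer together.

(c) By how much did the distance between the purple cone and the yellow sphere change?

+0.8

The distance was about 7.8 in the first image and 8.6 in the second, so they moved 0.8 units further apart.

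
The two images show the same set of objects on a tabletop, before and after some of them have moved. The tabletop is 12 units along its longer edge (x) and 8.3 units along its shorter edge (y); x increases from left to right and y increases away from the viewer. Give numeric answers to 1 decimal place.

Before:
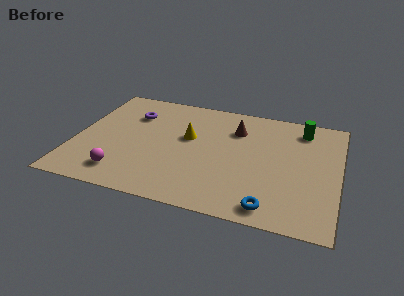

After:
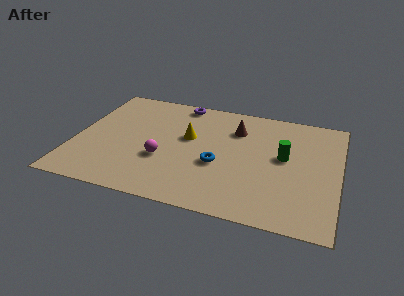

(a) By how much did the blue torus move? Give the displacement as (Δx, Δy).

(-2.5, 2.3)

The blue torus started near (9.1, 1.0) and ended near (6.6, 3.3).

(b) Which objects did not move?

the yellow cone and the brown cone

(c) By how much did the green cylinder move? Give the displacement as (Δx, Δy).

(-0.7, -2.3)

From the two frames, the green cylinder sits at roughly (10.2, 6.9) before and (9.5, 4.6) after.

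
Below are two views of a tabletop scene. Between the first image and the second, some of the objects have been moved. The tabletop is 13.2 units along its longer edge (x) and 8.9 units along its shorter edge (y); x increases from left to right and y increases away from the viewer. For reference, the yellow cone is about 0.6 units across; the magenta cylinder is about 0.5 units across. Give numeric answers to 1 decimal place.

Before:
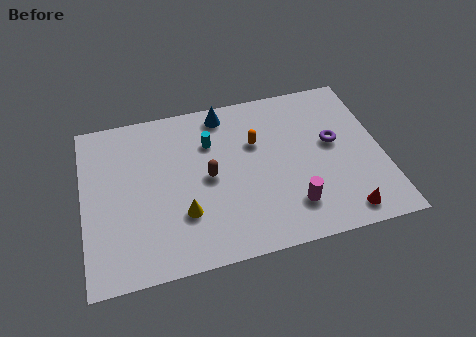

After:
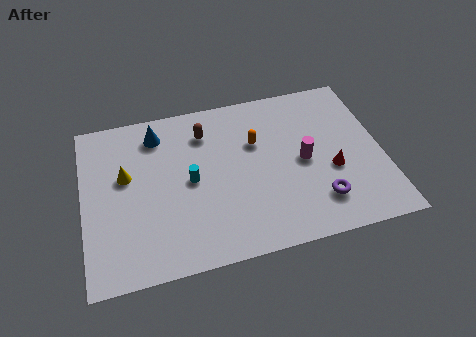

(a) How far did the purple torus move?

3.1

The purple torus was near (11.1, 5.0) before and (10.2, 2.0) after, so it travelled √(0.9² + 3.0²) ≈ 3.1 units.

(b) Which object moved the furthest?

the yellow cone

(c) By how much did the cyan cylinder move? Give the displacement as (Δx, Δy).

(-1.0, -1.9)

From the two frames, the cyan cylinder sits at roughly (5.7, 6.3) before and (4.7, 4.4) after.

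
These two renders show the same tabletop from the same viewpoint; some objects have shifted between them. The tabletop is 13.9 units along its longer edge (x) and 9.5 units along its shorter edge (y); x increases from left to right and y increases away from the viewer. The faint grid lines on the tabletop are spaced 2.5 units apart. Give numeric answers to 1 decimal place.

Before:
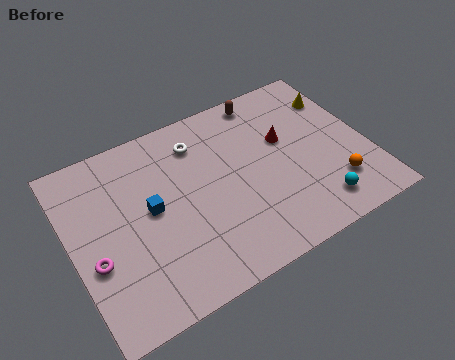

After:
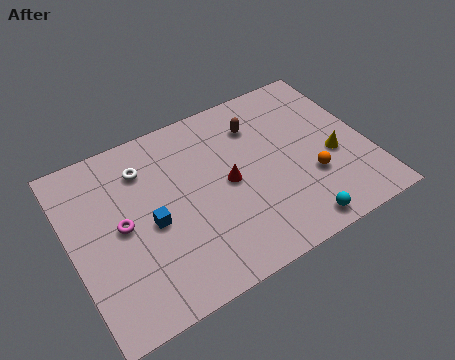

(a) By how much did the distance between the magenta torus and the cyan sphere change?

-1.8

They were about 10.3 units apart before and 8.5 after — 1.8 units closer together.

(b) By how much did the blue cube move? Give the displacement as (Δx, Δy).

(-0.1, -0.7)

The blue cube was at about (3.7, 5.0) and moved to about (3.6, 4.3).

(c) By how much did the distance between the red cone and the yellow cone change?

+1.9

The distance was about 3.1 in the first image and 5.0 in the second, so they moved 1.9 units further apart.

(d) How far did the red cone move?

3.1

The red cone was near (10.2, 5.8) before and (7.3, 4.7) after, so it travelled √(2.9² + 1.1²) ≈ 3.1 units.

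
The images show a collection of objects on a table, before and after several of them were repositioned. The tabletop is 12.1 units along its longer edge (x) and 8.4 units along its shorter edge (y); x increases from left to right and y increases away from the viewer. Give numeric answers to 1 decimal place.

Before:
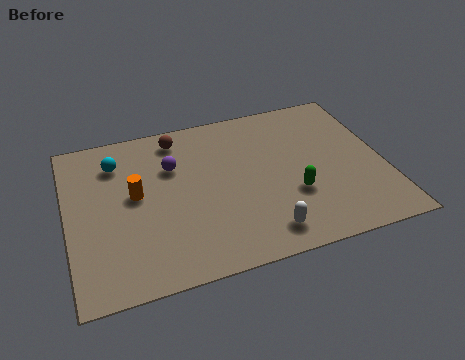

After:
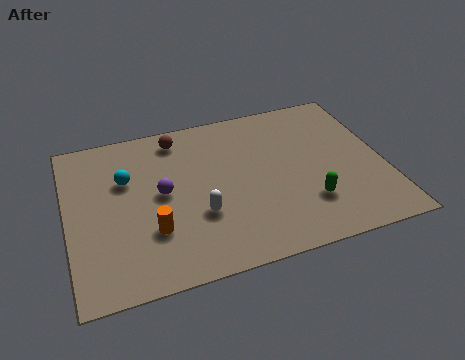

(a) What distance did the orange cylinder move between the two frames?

2.1

The orange cylinder was near (2.6, 4.6) before and (3.1, 2.6) after, so it travelled √(0.5² + 2.0²) ≈ 2.1 units.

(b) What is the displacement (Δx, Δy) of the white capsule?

(-2.3, 1.6)

The white capsule was at about (7.2, 1.3) and moved to about (4.9, 2.9).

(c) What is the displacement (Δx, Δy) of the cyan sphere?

(0.3, -1.0)

The cyan sphere was at about (2.0, 6.5) and moved to about (2.3, 5.5).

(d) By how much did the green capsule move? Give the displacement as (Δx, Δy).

(0.5, -0.6)

The green capsule started near (8.5, 2.9) and ended near (9.0, 2.3).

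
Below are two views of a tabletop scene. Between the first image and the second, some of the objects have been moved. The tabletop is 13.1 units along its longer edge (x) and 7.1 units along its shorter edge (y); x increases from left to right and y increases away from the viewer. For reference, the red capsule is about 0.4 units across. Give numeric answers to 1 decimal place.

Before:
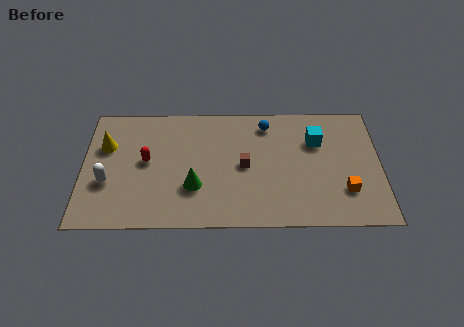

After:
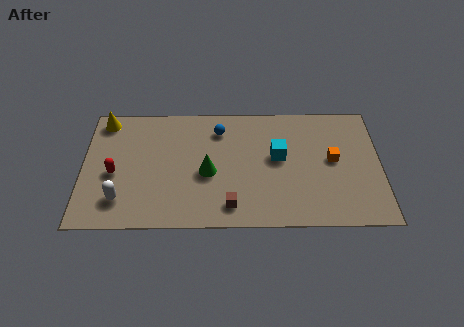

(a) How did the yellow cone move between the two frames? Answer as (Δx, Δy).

(-0.1, 1.5)

The yellow cone was at about (1.0, 4.7) and moved to about (0.9, 6.2).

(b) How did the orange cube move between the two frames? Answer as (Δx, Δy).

(-0.5, 1.8)

The orange cube was at about (11.5, 2.0) and moved to about (11.0, 3.8).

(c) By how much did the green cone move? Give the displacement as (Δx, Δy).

(0.6, 0.8)

The green cone was at about (4.9, 2.3) and moved to about (5.5, 3.1).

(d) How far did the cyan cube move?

1.9

The cyan cube was near (10.3, 4.9) before and (8.6, 4.0) after, so it travelled √(1.7² + 0.9²) ≈ 1.9 units.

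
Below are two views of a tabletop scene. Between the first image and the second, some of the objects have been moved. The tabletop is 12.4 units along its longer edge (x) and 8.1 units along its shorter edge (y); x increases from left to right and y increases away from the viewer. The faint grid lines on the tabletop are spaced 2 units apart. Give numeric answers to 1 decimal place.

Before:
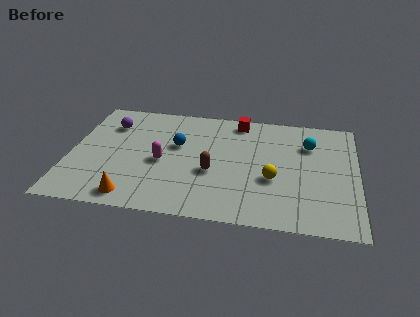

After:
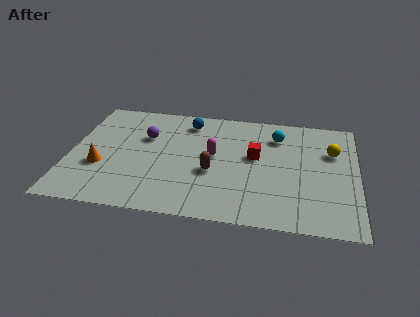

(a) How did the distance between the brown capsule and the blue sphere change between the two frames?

+1.4

They were about 2.3 units apart before and 3.7 after — 1.4 units further apart.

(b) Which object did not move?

the brown capsule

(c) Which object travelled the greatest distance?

the yellow sphere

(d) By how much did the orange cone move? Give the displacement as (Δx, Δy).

(-1.5, 1.9)

From the two frames, the orange cone sits at roughly (2.9, 1.0) before and (1.4, 2.9) after.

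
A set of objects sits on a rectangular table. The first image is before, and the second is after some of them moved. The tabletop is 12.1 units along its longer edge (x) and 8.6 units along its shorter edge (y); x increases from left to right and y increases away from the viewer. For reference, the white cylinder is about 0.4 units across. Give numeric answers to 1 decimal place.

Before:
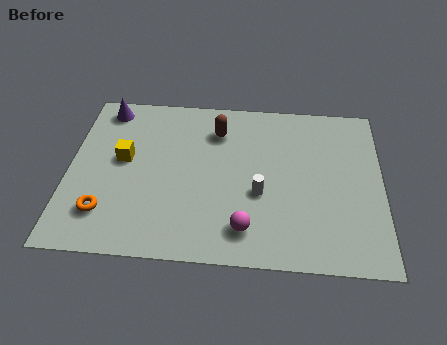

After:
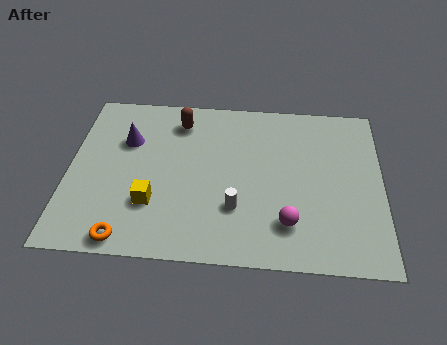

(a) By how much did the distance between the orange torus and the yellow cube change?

-0.9

They were about 2.9 units apart before and 2.0 after — 0.9 units closer together.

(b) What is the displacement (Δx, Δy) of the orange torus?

(0.9, -1.2)

The orange torus started near (1.5, 2.0) and ended near (2.4, 0.8).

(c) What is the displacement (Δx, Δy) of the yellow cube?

(1.2, -2.2)

The yellow cube started near (2.1, 4.8) and ended near (3.3, 2.6).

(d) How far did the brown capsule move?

1.6

The brown capsule moved from about (5.7, 6.6) to (4.2, 7.0), a distance of √(1.5² + 0.4²) ≈ 1.6.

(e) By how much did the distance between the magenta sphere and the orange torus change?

+0.8

Before: roughly 5.4 units apart; after: 6.2. That's 0.8 units further apart.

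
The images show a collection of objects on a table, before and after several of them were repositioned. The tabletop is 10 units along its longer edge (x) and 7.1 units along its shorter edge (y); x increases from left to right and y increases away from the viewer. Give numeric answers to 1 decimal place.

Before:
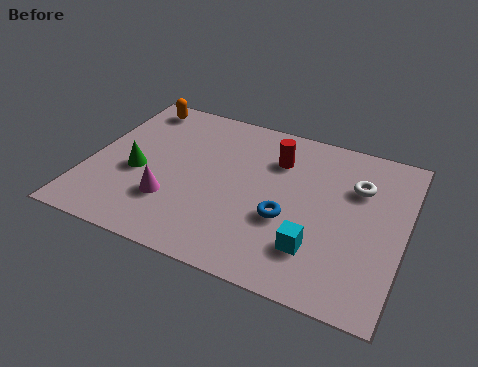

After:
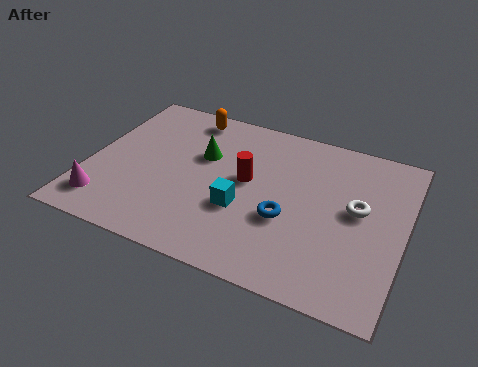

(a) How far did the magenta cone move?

2.2

The magenta cone moved from about (2.8, 2.1) to (0.8, 1.3), a distance of √(2.0² + 0.8²) ≈ 2.2.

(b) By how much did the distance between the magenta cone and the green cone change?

+2.7

The distance was about 1.5 in the first image and 4.2 in the second, so they moved 2.7 units further apart.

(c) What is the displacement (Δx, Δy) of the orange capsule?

(1.7, 0.0)

The orange capsule was at about (1.1, 6.2) and moved to about (2.8, 6.2).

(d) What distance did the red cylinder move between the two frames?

1.5

The red cylinder moved from about (5.8, 5.2) to (5.0, 3.9), a distance of √(0.8² + 1.3²) ≈ 1.5.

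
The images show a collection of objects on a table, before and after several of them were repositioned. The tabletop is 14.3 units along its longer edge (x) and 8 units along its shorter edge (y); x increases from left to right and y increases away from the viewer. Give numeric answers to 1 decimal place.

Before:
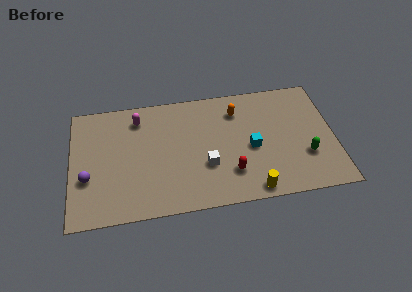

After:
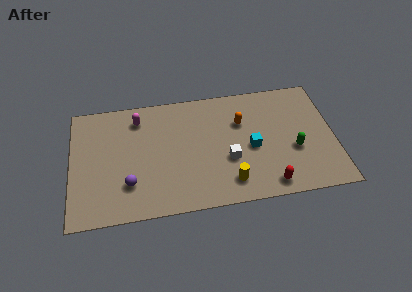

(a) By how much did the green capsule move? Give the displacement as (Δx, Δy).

(-0.6, 0.5)

From the two frames, the green capsule sits at roughly (12.7, 2.6) before and (12.1, 3.1) after.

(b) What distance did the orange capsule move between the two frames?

0.8

From (9.1, 6.2) to (9.3, 5.4), the orange capsule covered √(0.2² + 0.8²) ≈ 0.8 units.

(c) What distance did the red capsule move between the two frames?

2.3

From (8.6, 2.1) to (10.6, 1.0), the red capsule covered √(2.0² + 1.1²) ≈ 2.3 units.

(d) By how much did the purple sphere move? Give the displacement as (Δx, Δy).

(2.2, -0.7)

The purple sphere was at about (0.9, 2.9) and moved to about (3.1, 2.2).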